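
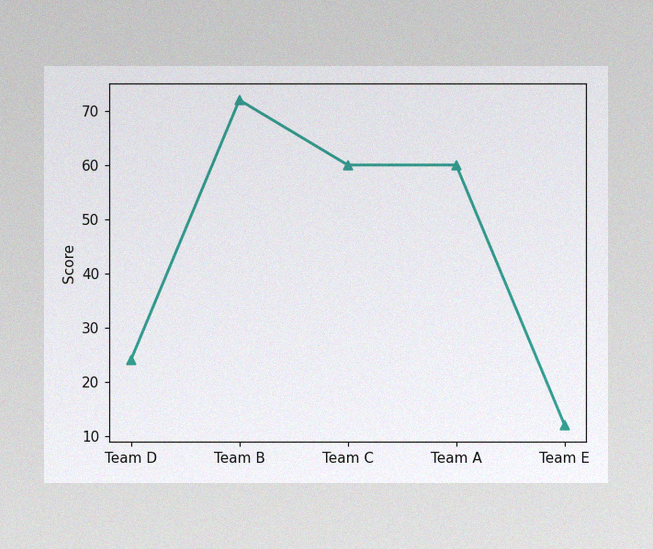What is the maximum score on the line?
The image has some photo noise and uneven lighting. The highest point is at Team B, and reading across to the y-axis gives 72.

72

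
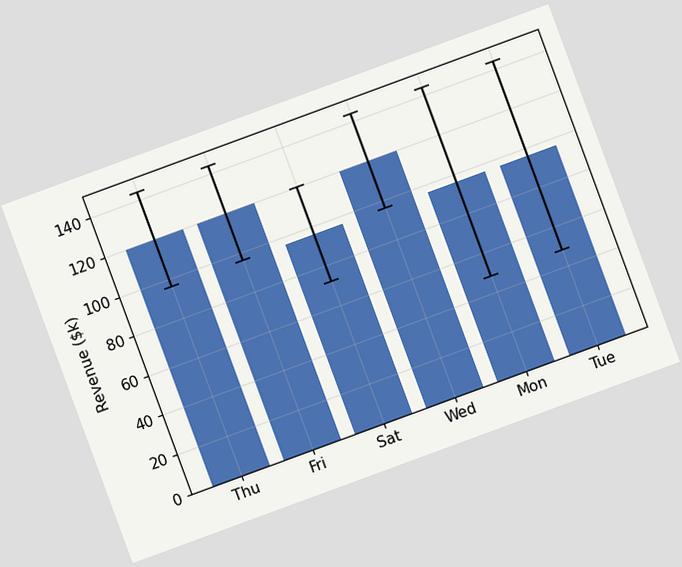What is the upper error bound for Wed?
$144k

The chart is tilted about 20° counter-clockwise. The Wed bar's upper whisker reaches $144k.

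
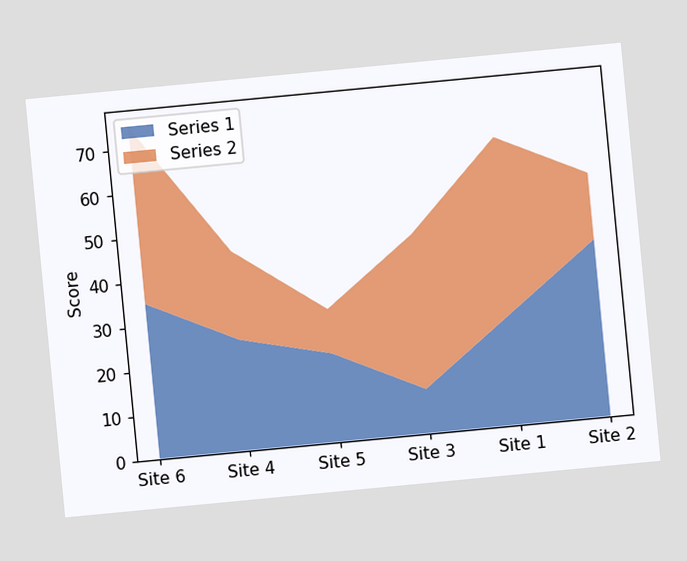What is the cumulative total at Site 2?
55

The chart is tilted about 5° counter-clockwise. The stacked total at Site 2 reaches 55.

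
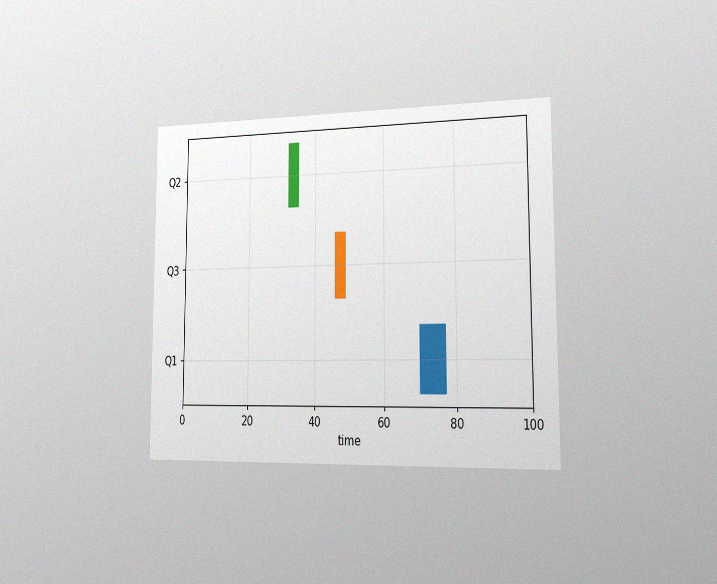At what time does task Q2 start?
The chart is viewed slightly from the right, with some photo noise. The Q2 bar begins at t=32.

32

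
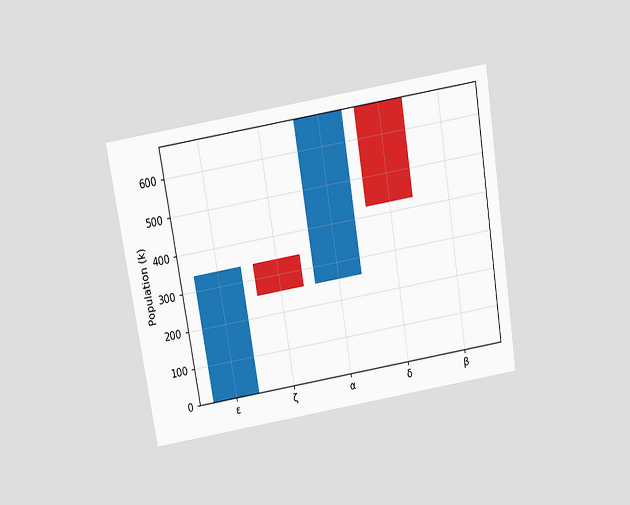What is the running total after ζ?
The chart is tilted about 9° counter-clockwise and viewed slightly from above. After ζ the running total reaches 255k.

255k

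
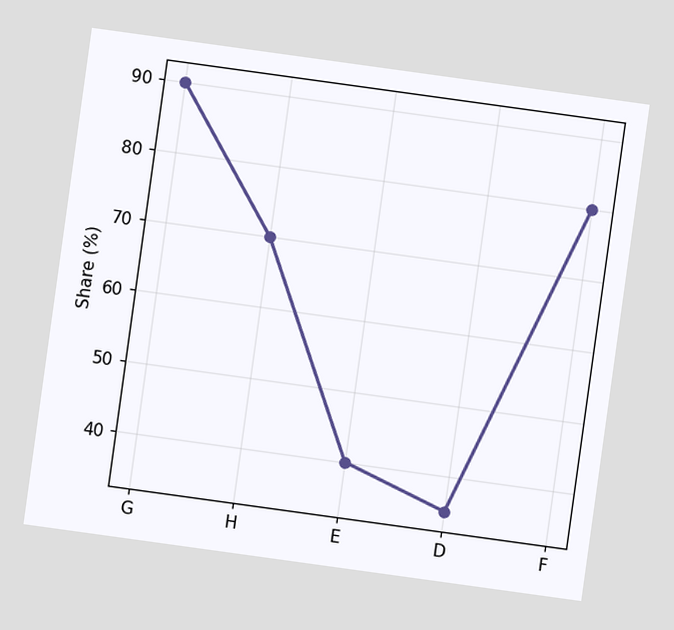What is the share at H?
The chart is tilted about 8° clockwise. At H, the line is at 70%.

70%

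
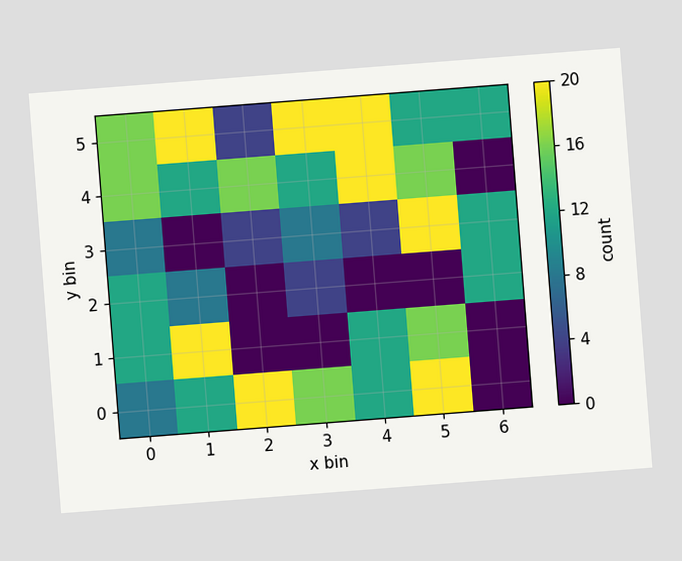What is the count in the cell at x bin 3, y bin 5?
The chart is tilted about 4° counter-clockwise. Matching the cell (3, 5) against the colorbar gives 20.

20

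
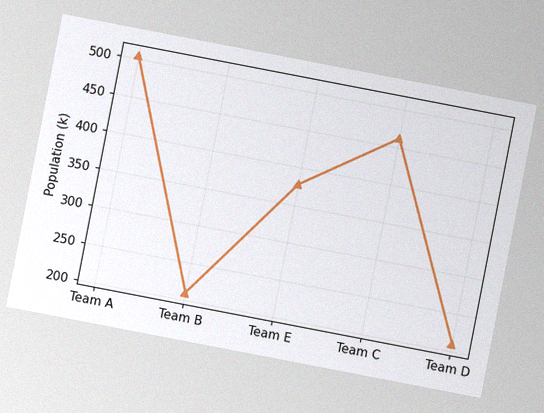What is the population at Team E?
378k

The chart is tilted about 11° clockwise, with some photo noise. At Team E, the line is at 378k.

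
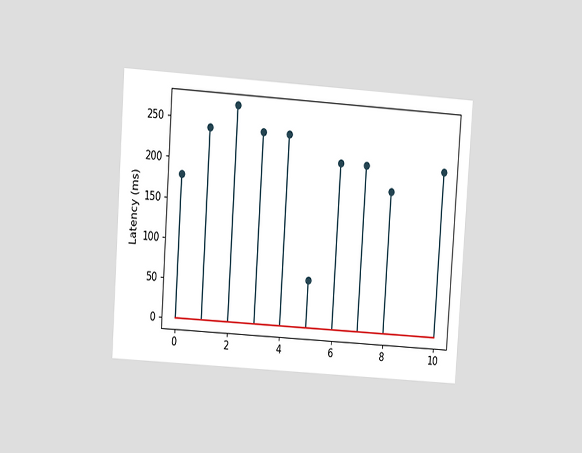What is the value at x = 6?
210ms

The chart is tilted about 4° clockwise and viewed at a slight angle. The stem at x=6 reaches 210ms.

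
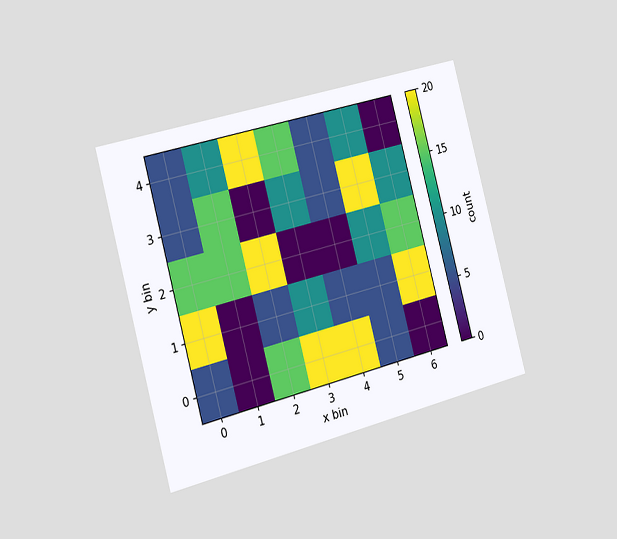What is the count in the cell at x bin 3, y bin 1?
The chart is tilted about 15° counter-clockwise and viewed slightly from the left. Matching the cell (3, 1) against the colorbar gives 10.

10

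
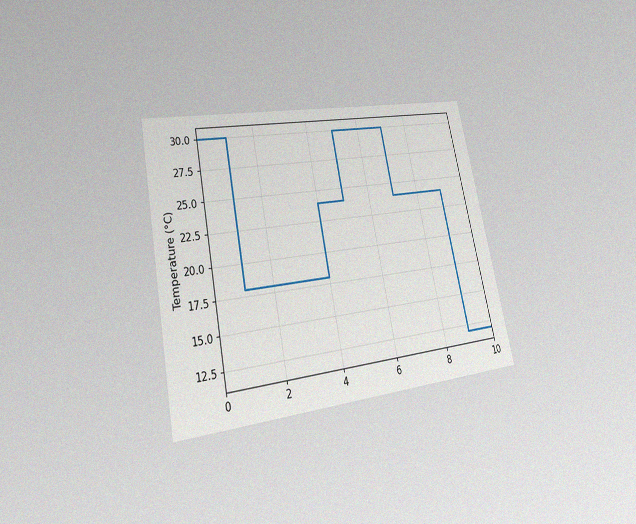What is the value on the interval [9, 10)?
The chart is tilted about 11° counter-clockwise and viewed at a slight angle, with some photo noise. On [9, 10) the step sits at 12°C.

12°C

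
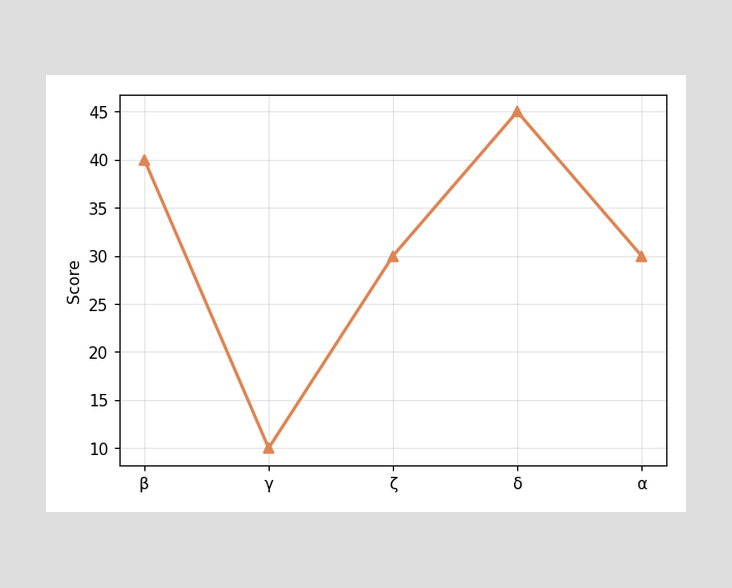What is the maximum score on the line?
45

The highest point is at δ, and reading across to the y-axis gives 45.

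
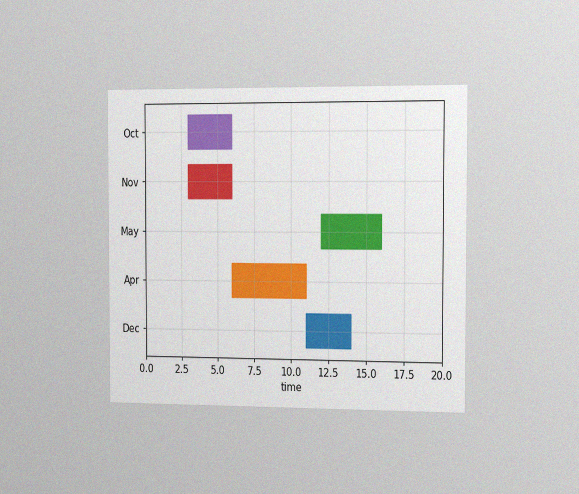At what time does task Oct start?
The chart is viewed slightly from the right, with some photo noise. The Oct bar begins at t=3.

3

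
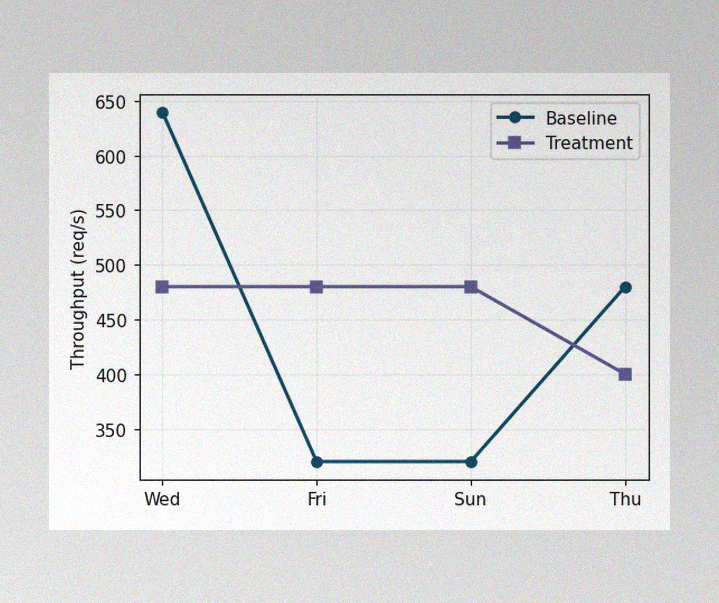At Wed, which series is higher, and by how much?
Baseline, by 160req/s

The image has some photo noise and uneven lighting. At Wed, Baseline sits above the other line by 160req/s.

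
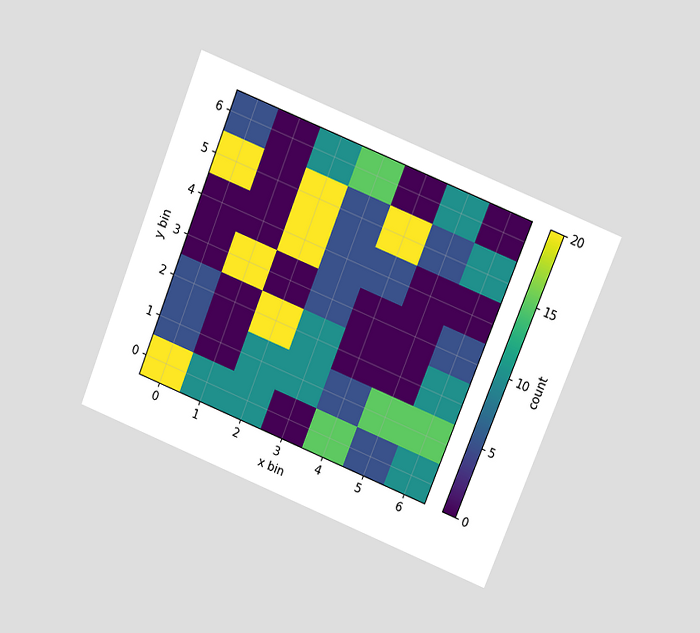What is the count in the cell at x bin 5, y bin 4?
The chart is tilted about 22° clockwise and viewed at a slight angle. Matching the cell (5, 4) against the colorbar gives 0.

0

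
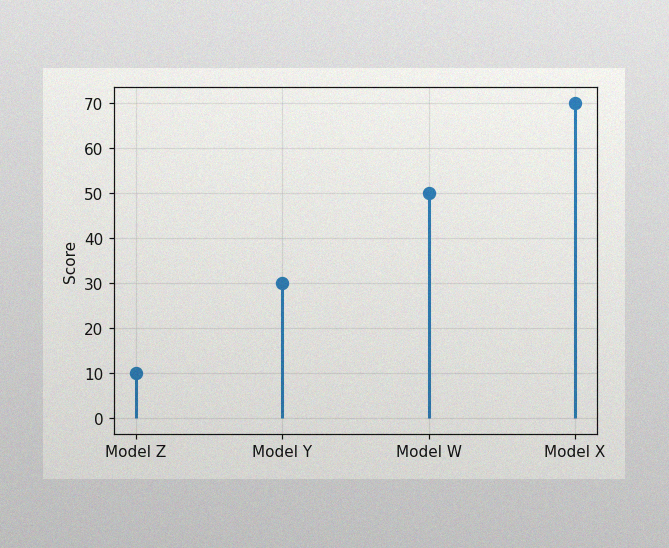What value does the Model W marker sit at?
The image has some photo noise and uneven lighting. The Model W marker sits at 50.

50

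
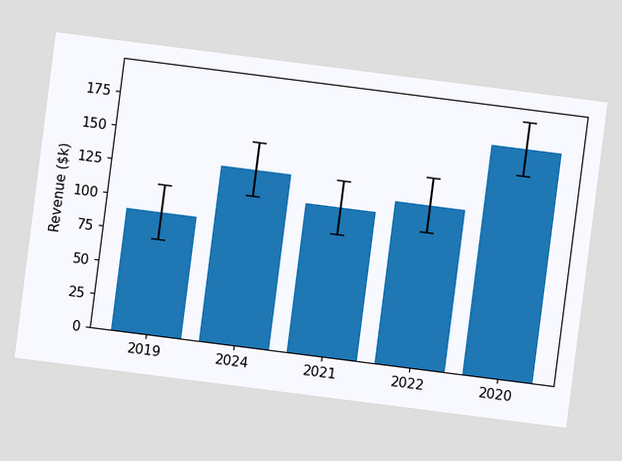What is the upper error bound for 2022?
The chart is tilted about 7° clockwise. The 2022 bar's upper whisker reaches $140k.

$140k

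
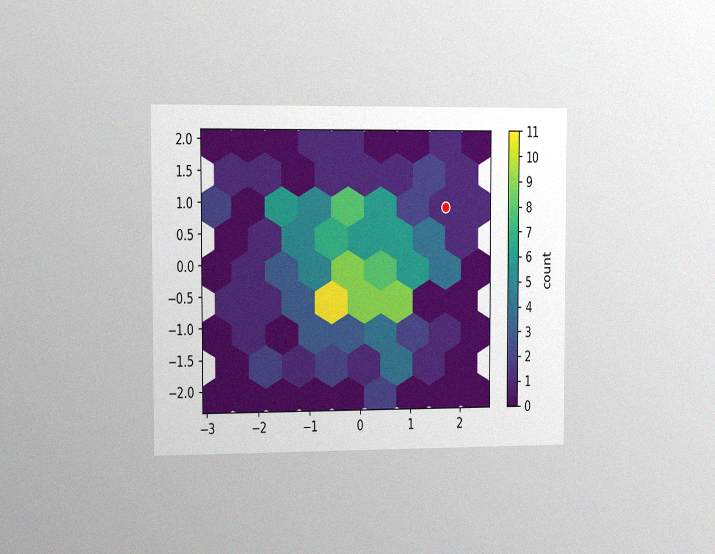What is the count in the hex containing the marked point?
1

The chart is viewed slightly from the left, with some photo noise. The marked hex reads 1 on the colorbar.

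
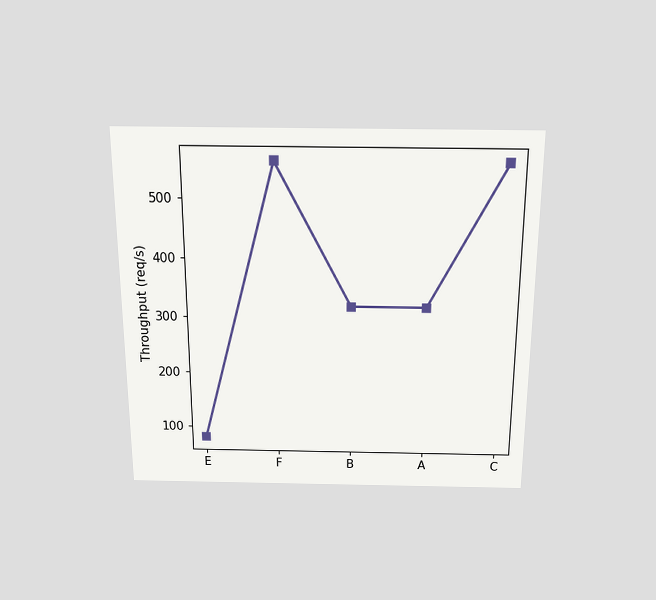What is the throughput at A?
320req/s

The chart is viewed slightly from above. At A, the line is at 320req/s.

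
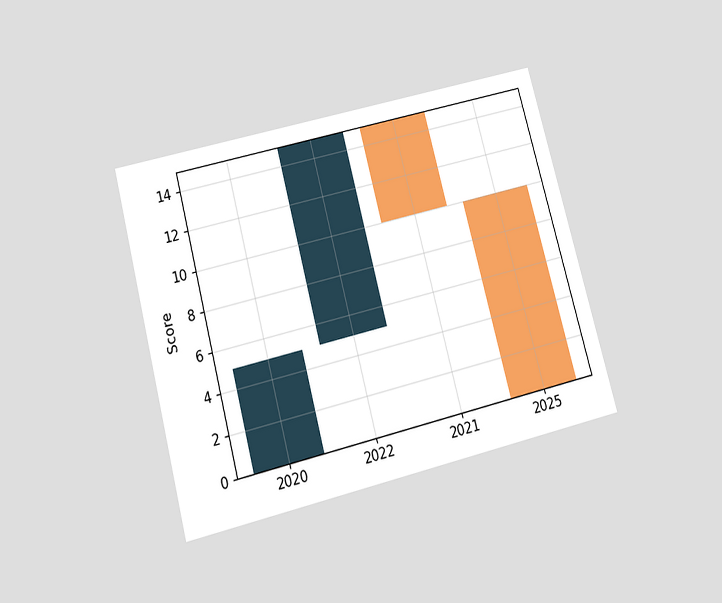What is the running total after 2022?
The chart is tilted about 15° counter-clockwise and viewed slightly from below. After 2022 the running total reaches 15.

15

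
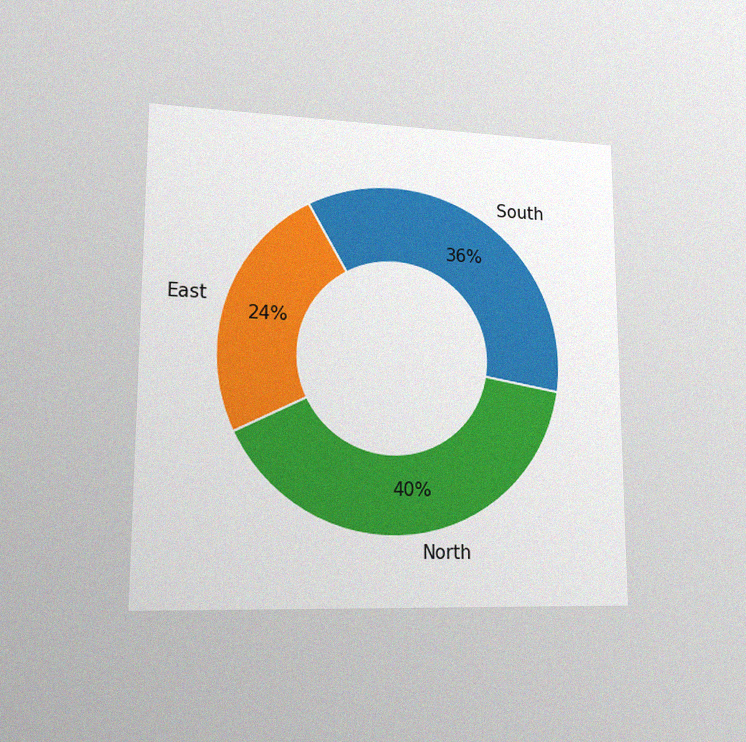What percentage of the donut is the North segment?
The chart is viewed at a slight angle, with some photo noise. The North segment takes up 40% of the ring.

40%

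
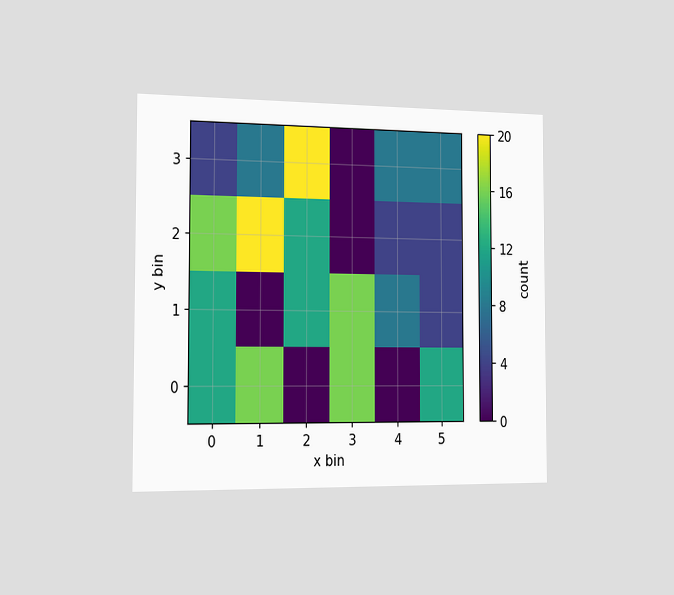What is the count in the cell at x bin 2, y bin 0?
The chart is viewed slightly from the left. Matching the cell (2, 0) against the colorbar gives 0.

0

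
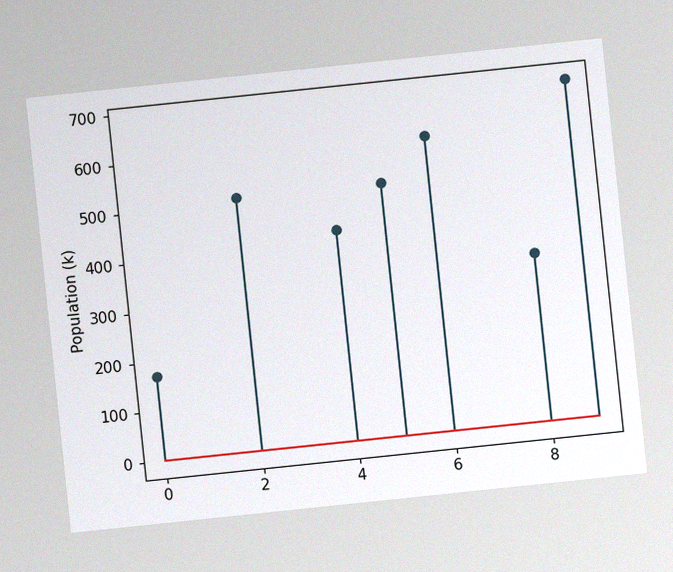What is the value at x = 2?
510k

The chart is tilted about 6° counter-clockwise, with some photo noise. The stem at x=2 reaches 510k.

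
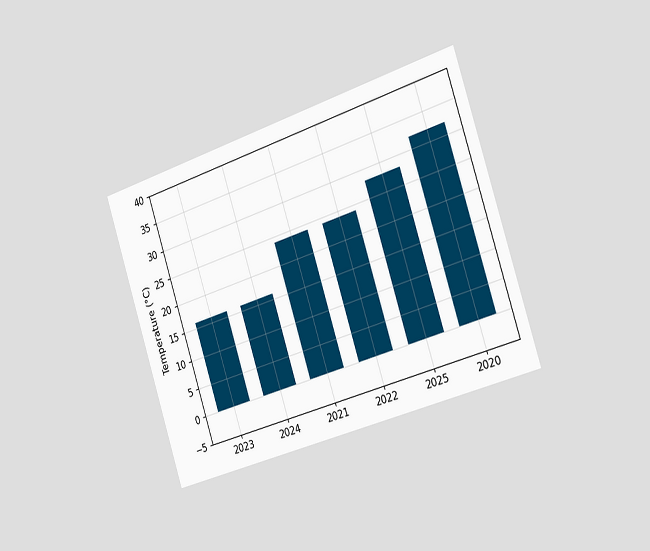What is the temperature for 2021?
The chart is tilted about 18° counter-clockwise and viewed slightly from the right. Reading along the chart's y-axis, the 2021 bar reaches 24°C.

24°C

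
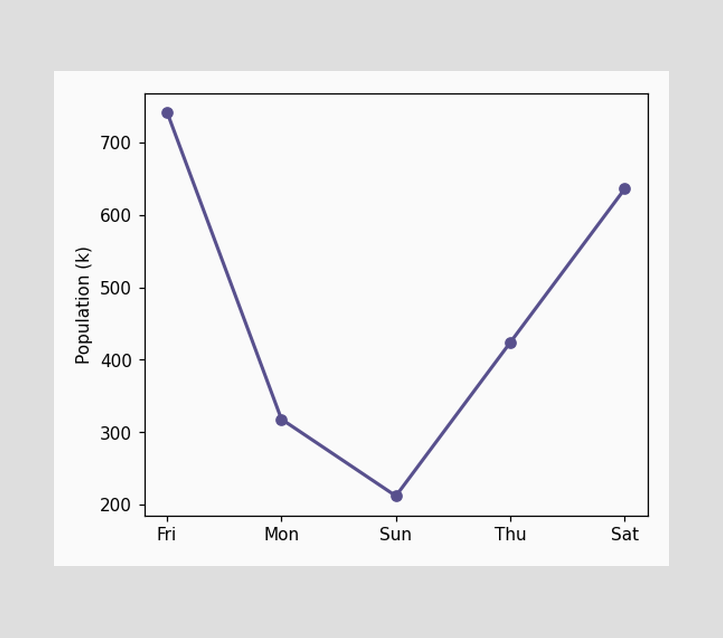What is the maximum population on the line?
742k

The highest point is at Fri, and reading across to the y-axis gives 742k.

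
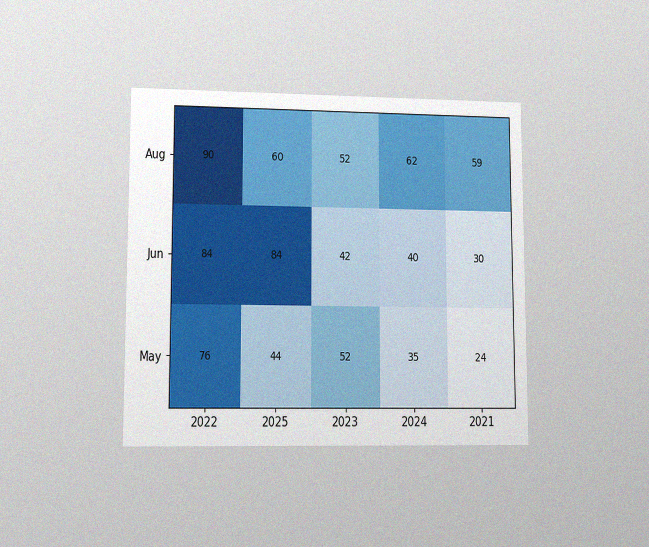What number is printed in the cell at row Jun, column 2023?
The chart is viewed at a slight angle, with some photo noise. The (Jun, 2023) cell reads 42.

42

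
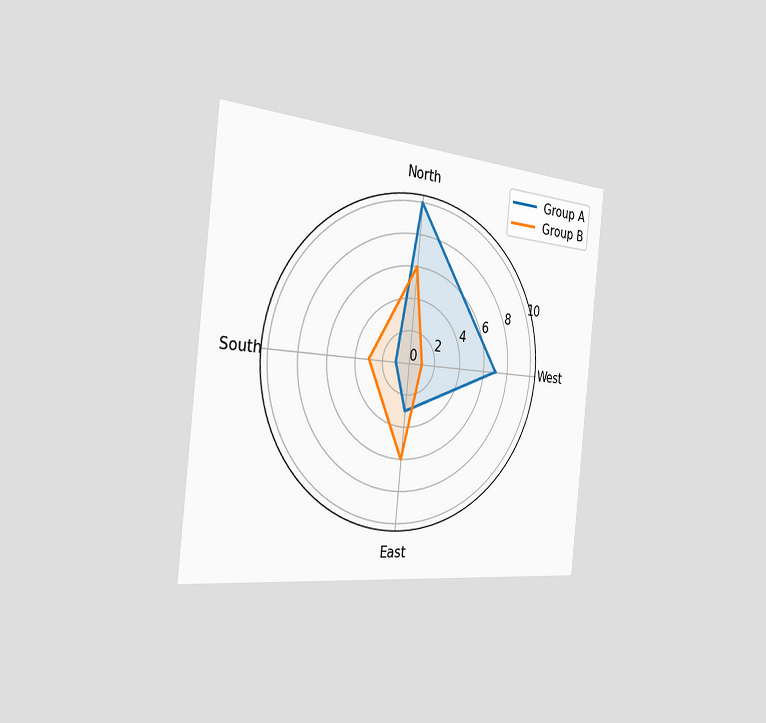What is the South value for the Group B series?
The chart is tilted about 6° clockwise and viewed slightly from the left. On the South axis, Group B reaches 3.

3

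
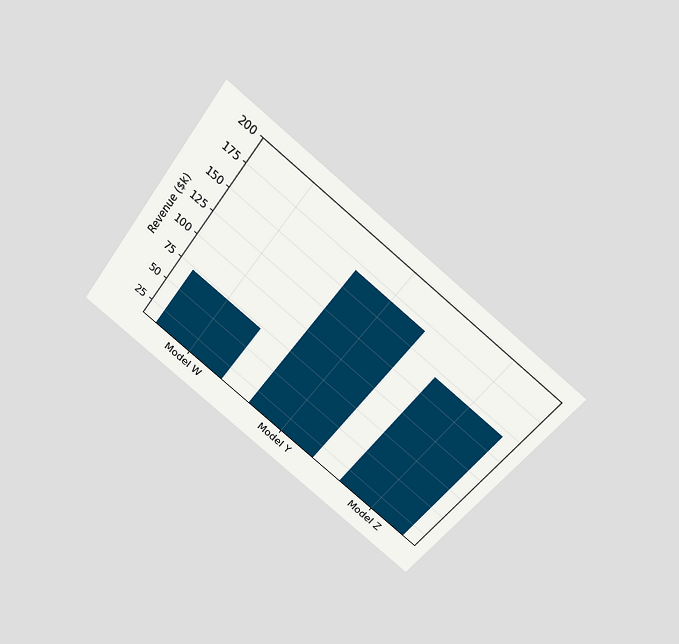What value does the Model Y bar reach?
The chart is tilted about 38° clockwise and viewed slightly from above. Reading along the chart's y-axis, the Model Y bar reaches $168k.

$168k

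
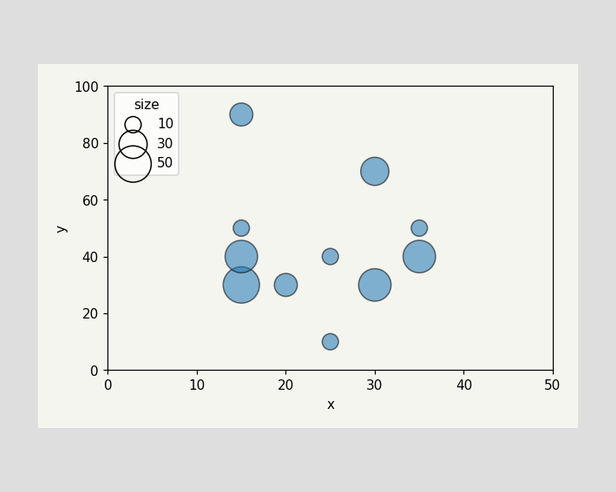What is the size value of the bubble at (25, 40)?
10

Matching the bubble at (25, 40) against the size legend gives 10.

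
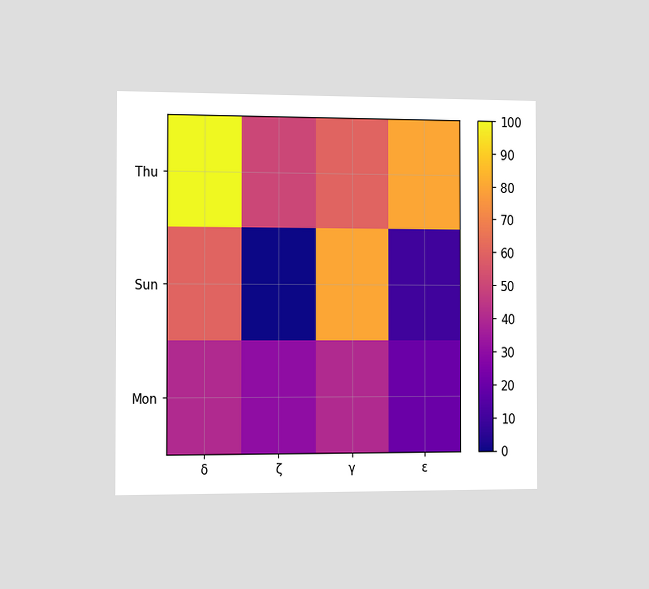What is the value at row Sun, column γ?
The chart is viewed slightly from the left. Matching cell (Sun, γ) against the colorbar gives 80.

80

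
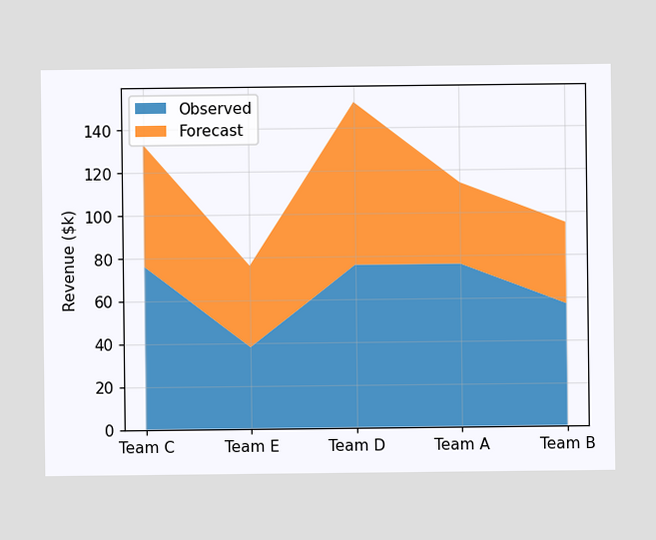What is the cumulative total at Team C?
$133k

The stacked total at Team C reaches $133k.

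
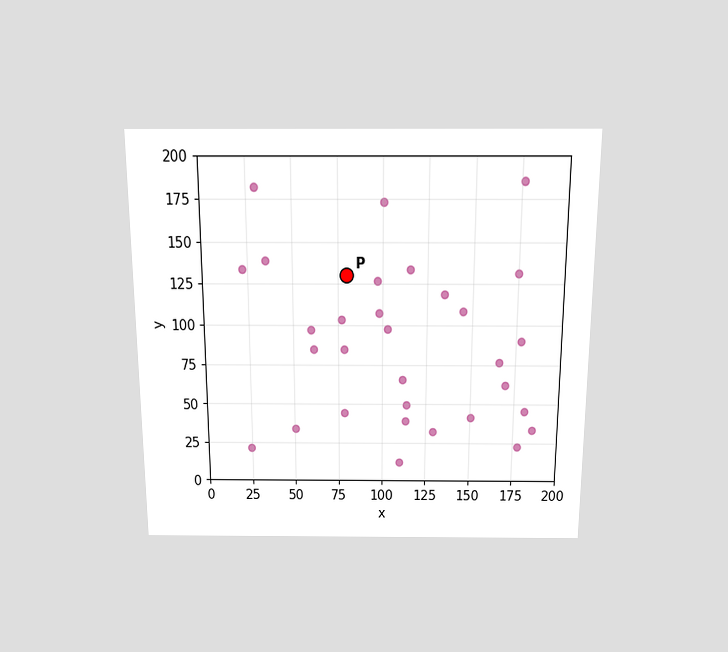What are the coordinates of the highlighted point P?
The chart is viewed slightly from above. Following the gridlines from P to each axis, P sits at (80, 130).

(80, 130)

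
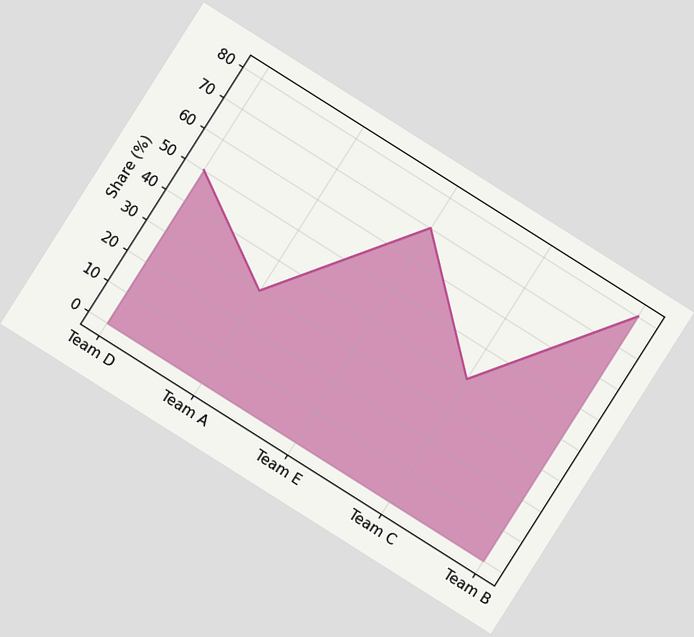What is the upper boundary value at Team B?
80%

The chart is tilted about 32° clockwise. At Team B the upper boundary is at 80%.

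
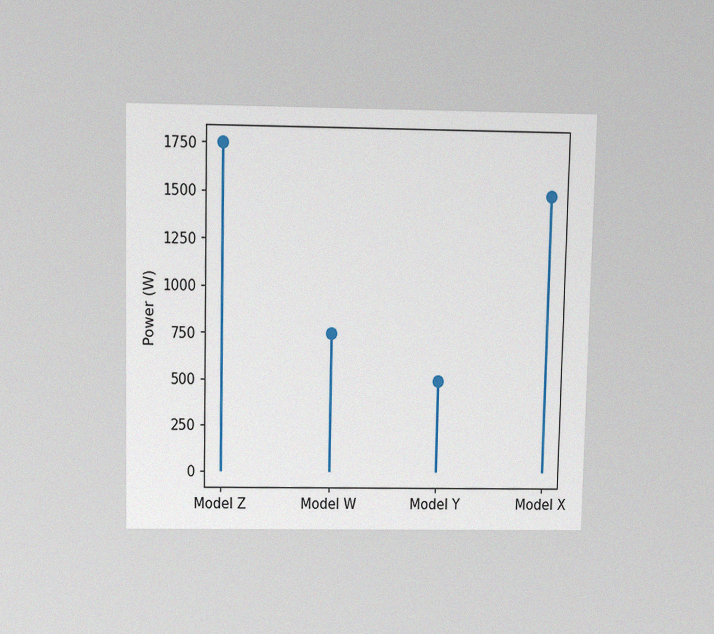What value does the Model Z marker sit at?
The chart is viewed slightly from above, with some photo noise. The Model Z marker sits at 1750W.

1750W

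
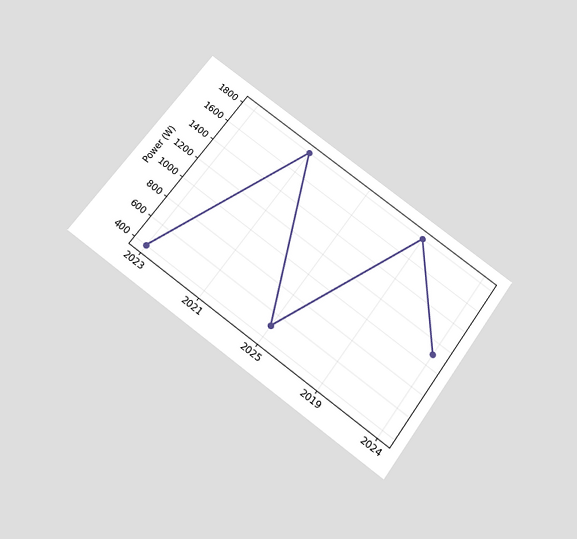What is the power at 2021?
The chart is tilted about 36° clockwise and viewed slightly from below. At 2021, the line is at 1800W.

1800W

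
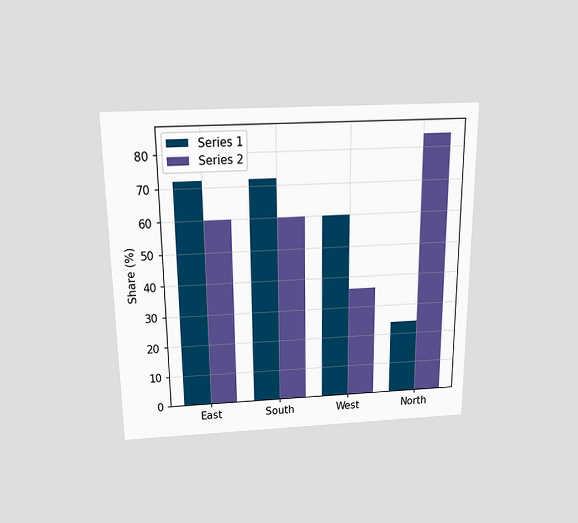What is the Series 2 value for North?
The chart is viewed slightly from above. The Series 2 bar at North reaches 84% on the y-axis.

84%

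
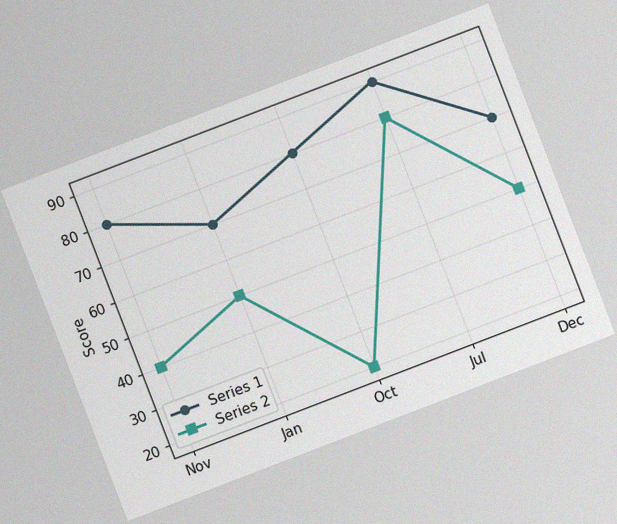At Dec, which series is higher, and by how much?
Series 1, by 20

The chart is tilted about 21° counter-clockwise, with some photo noise. At Dec, Series 1 sits above the other line by 20.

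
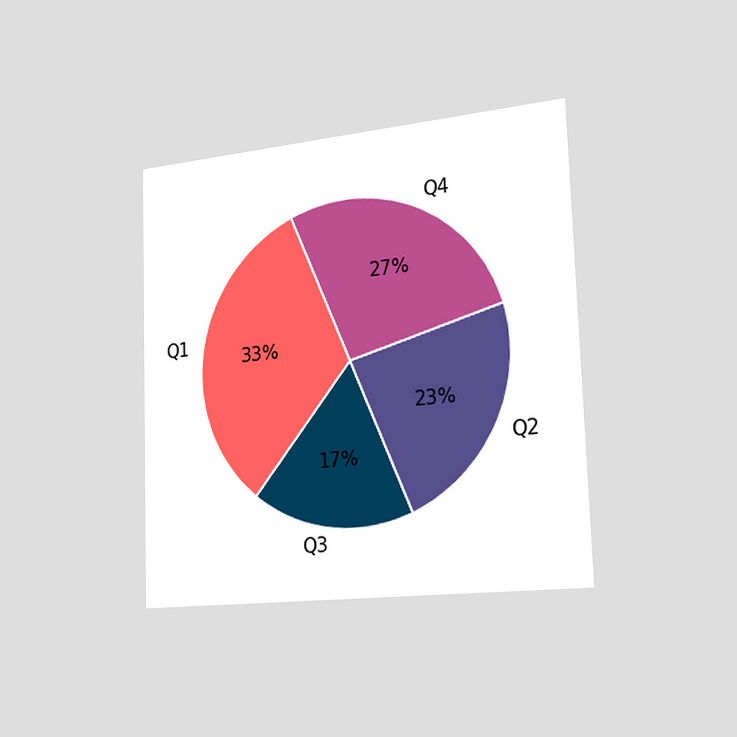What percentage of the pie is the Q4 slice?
27%

The chart is viewed slightly from the right. The Q4 slice takes up 27% of the pie.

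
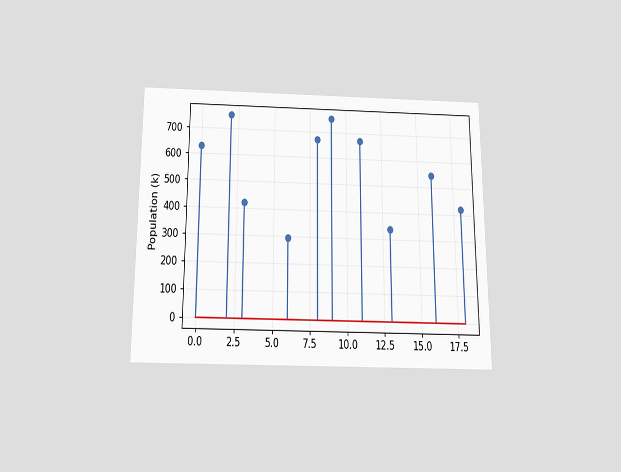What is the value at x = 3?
The chart is viewed slightly from below. The stem at x=3 reaches 420k.

420k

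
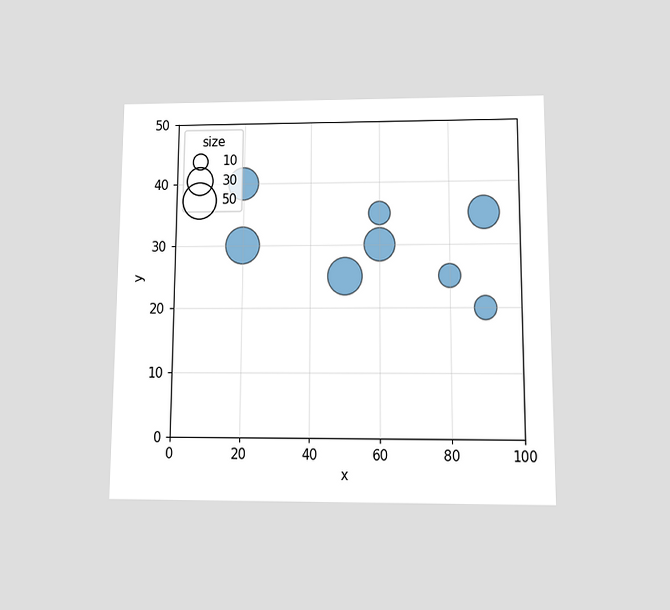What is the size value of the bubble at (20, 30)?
The chart is viewed at a slight angle. Matching the bubble at (20, 30) against the size legend gives 50.

50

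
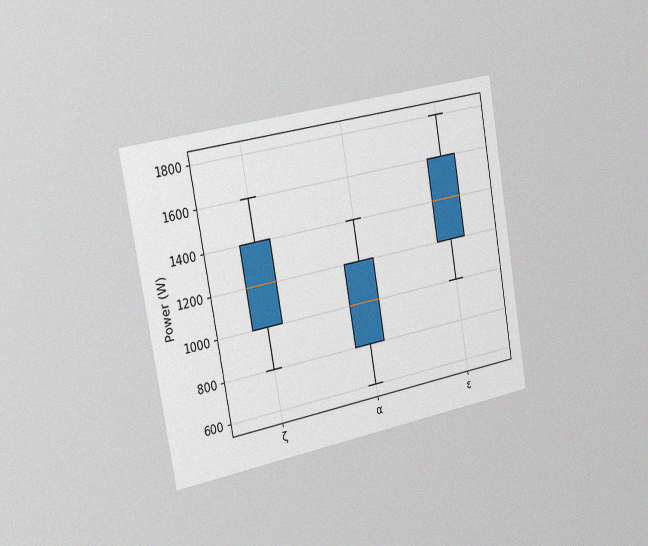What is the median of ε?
The chart is tilted about 10° counter-clockwise and viewed slightly from the left, with some photo noise. The median line in the ε box sits at 1400W.

1400W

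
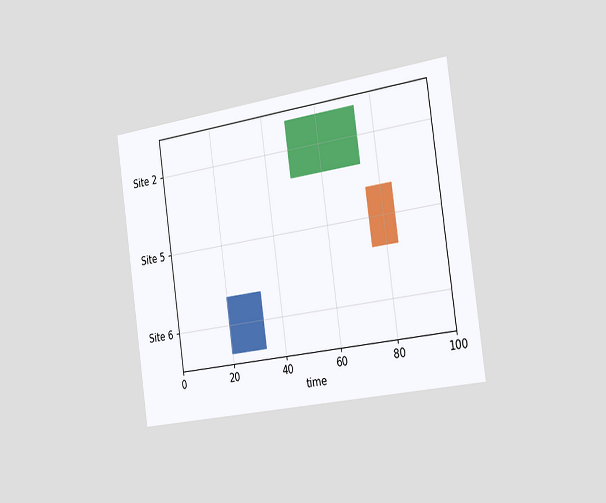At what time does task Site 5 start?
The chart is tilted about 8° counter-clockwise and viewed slightly from the right. The Site 5 bar begins at t=75.

75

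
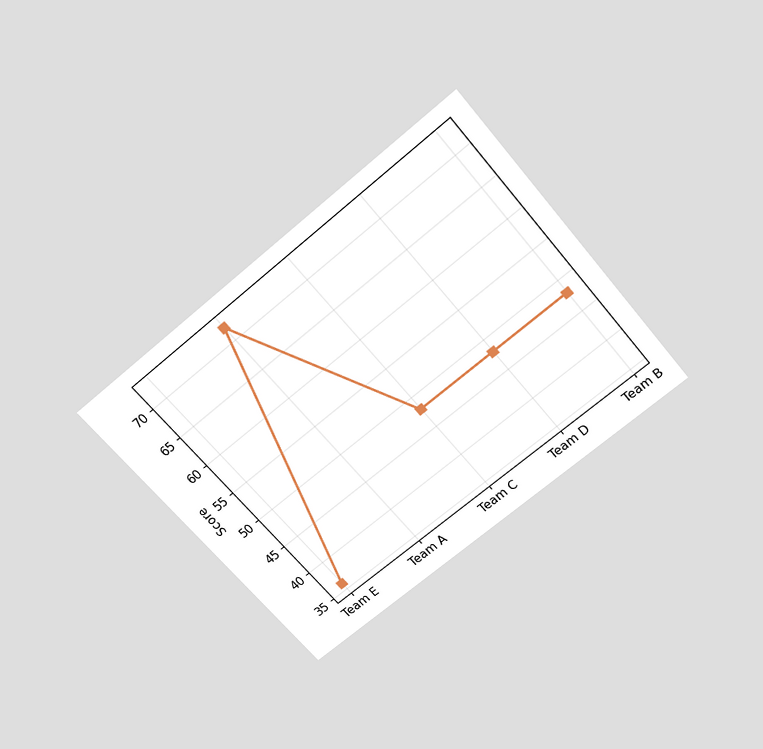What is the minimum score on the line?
36

The chart is tilted about 40° counter-clockwise and viewed slightly from above. The lowest point is at Team E, and reading across to the y-axis gives 36.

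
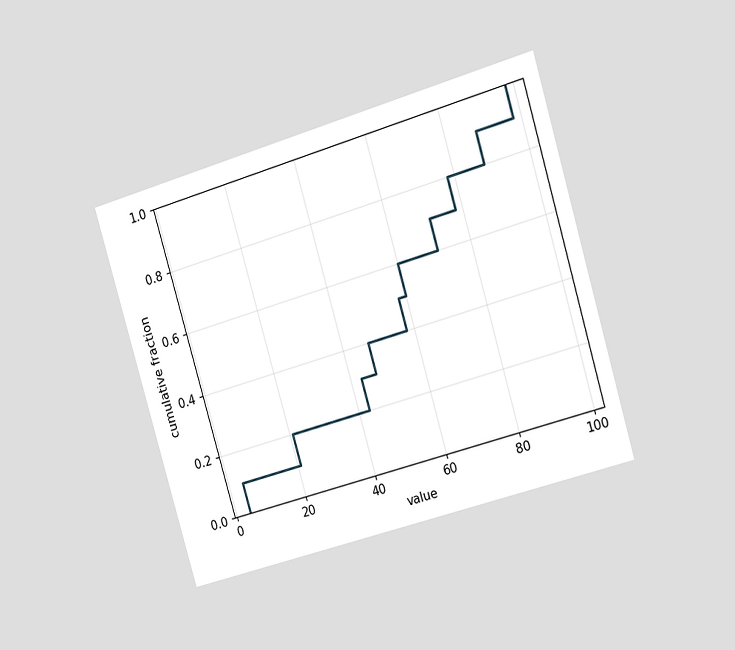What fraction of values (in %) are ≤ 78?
The chart is tilted about 16° counter-clockwise and viewed at a slight angle. At x=78 the ECDF step is at 80%.

80%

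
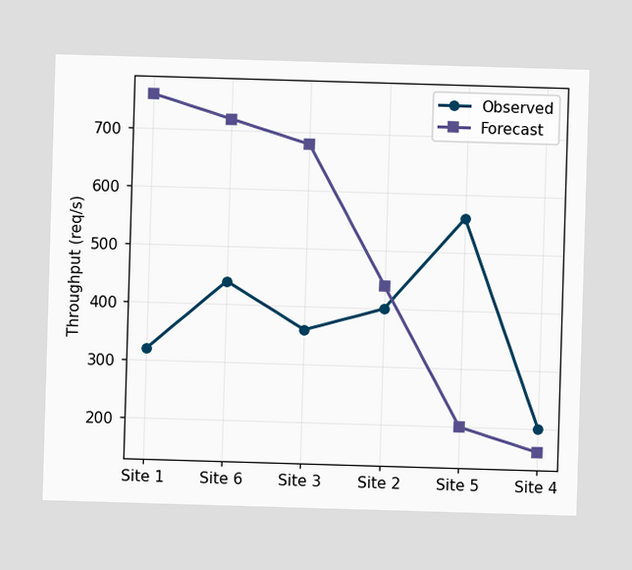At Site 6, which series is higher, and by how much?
Forecast, by 280req/s

At Site 6, Forecast sits above the other line by 280req/s.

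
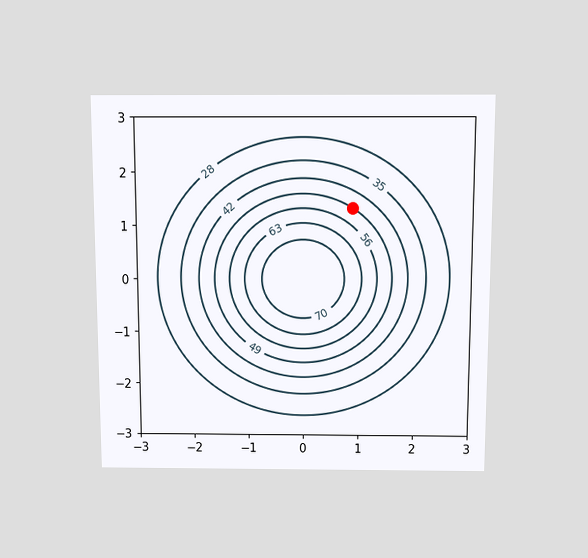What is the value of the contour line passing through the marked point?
The chart is viewed slightly from above. The marked point sits on the contour labelled 49.

49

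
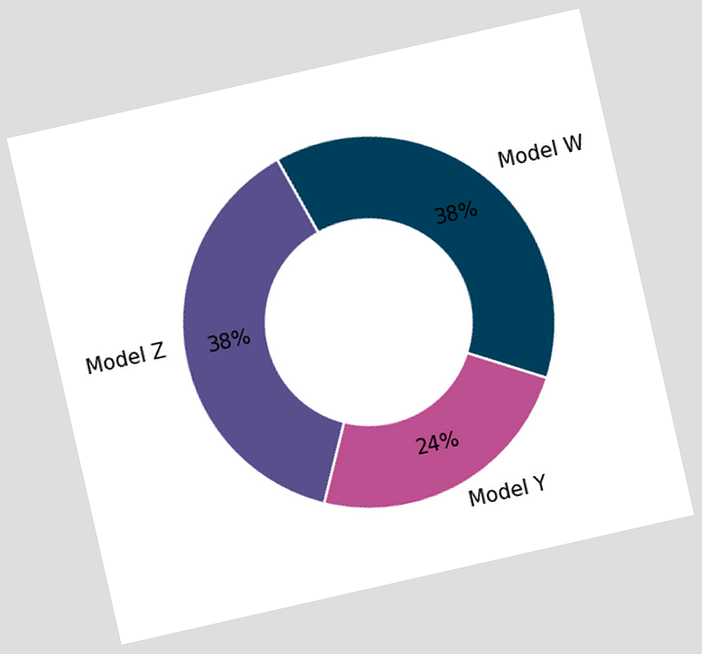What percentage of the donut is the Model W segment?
38%

The chart is tilted about 13° counter-clockwise. The Model W segment takes up 38% of the ring.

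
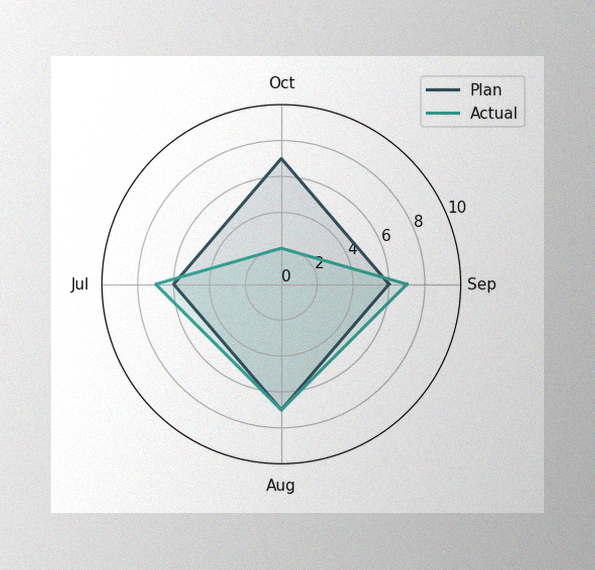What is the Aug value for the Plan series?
7

The image has some photo noise and uneven lighting. On the Aug axis, Plan reaches 7.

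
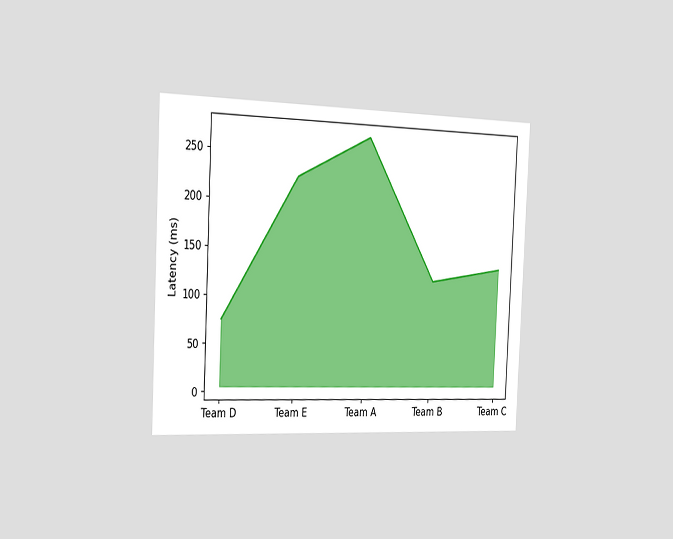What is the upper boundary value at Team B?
The chart is tilted about 3° clockwise and viewed slightly from the left. At Team B the upper boundary is at 120ms.

120ms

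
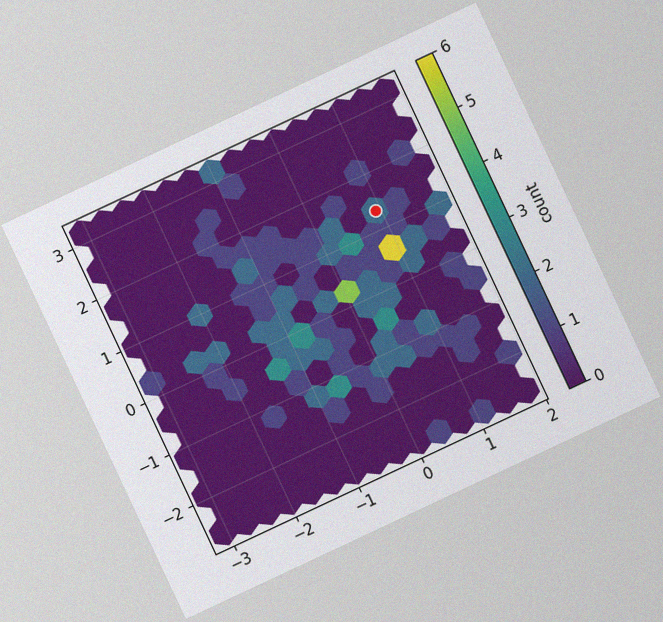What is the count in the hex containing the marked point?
2

The chart is tilted about 25° counter-clockwise, with some photo noise. The marked hex reads 2 on the colorbar.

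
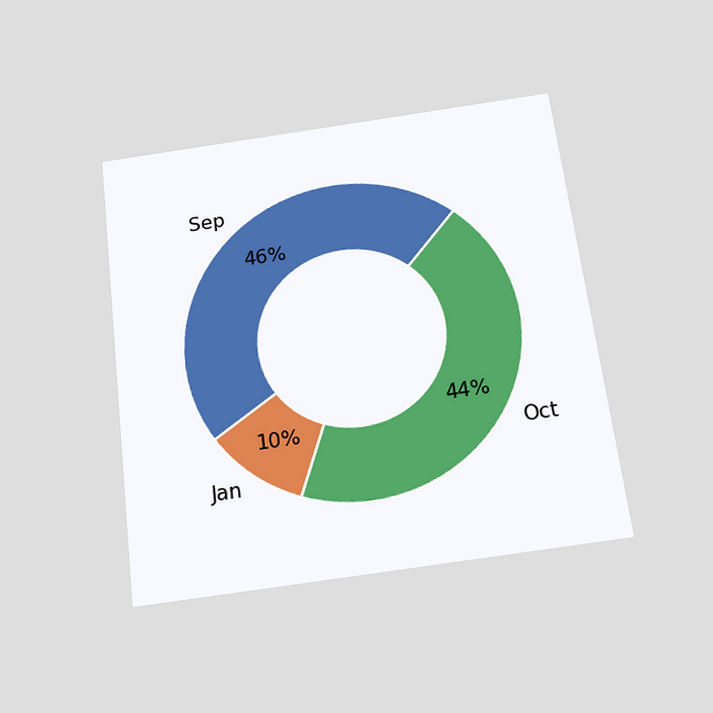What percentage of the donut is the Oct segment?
The chart is tilted about 7° counter-clockwise and viewed slightly from below. The Oct segment takes up 44% of the ring.

44%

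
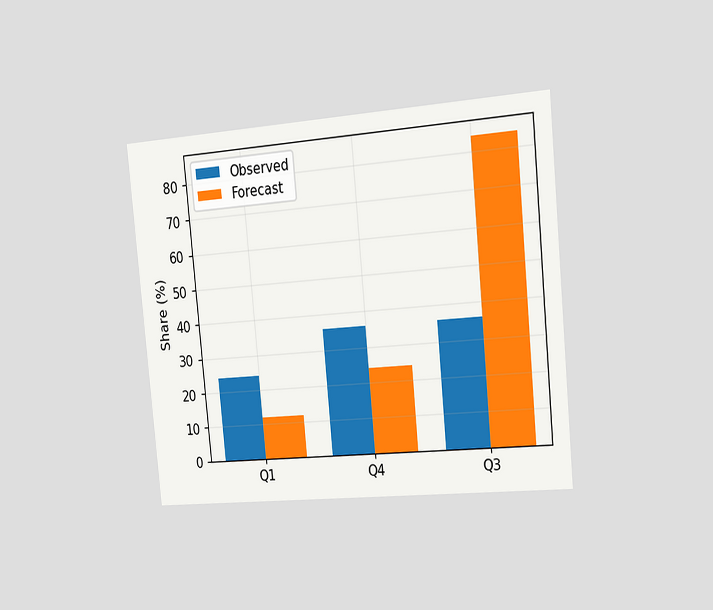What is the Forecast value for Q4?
24%

The chart is tilted about 5° counter-clockwise and viewed slightly from the right. The Forecast bar at Q4 reaches 24% on the y-axis.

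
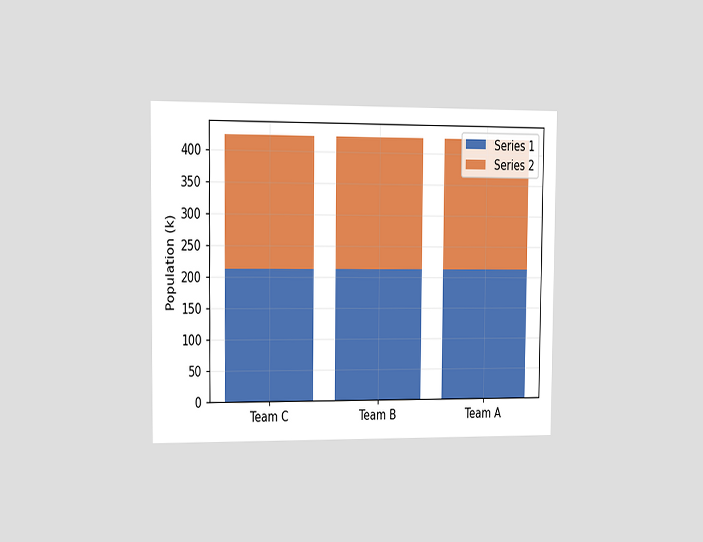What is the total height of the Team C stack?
The chart is viewed slightly from the left. The Team C stack's top reaches 424k on the y-axis.

424k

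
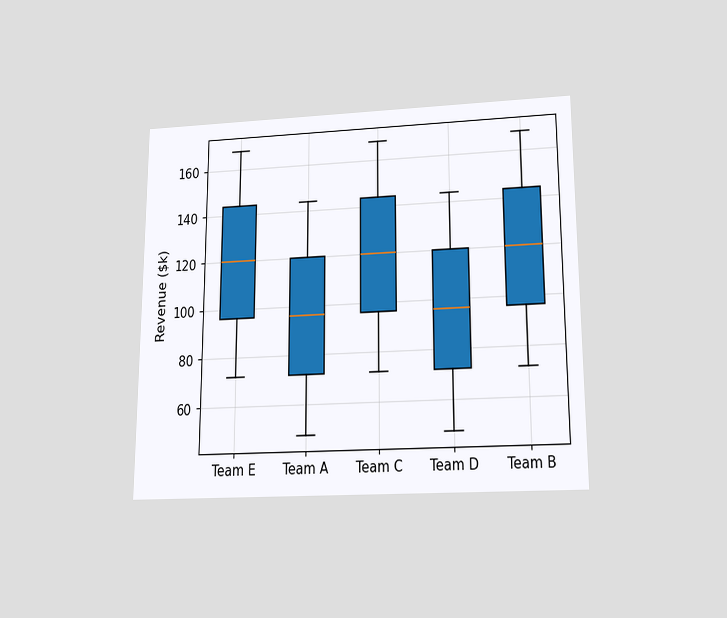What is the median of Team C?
The chart is viewed slightly from below. The median line in the Team C box sits at $120k.

$120k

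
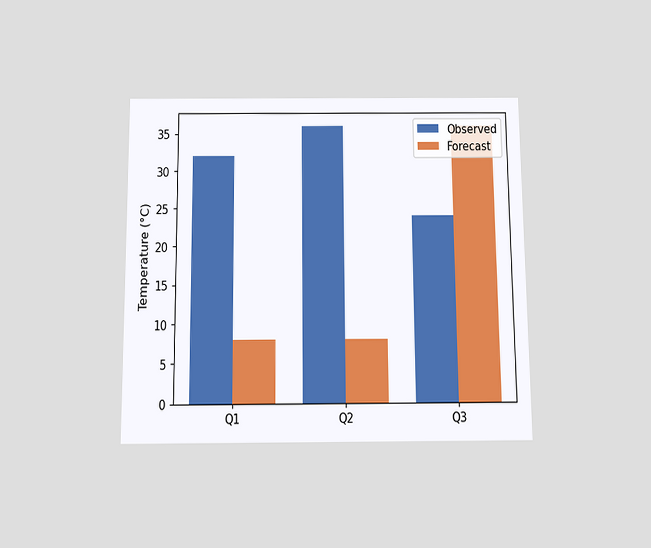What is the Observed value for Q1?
The chart is viewed slightly from below. The Observed bar at Q1 reaches 32°C on the y-axis.

32°C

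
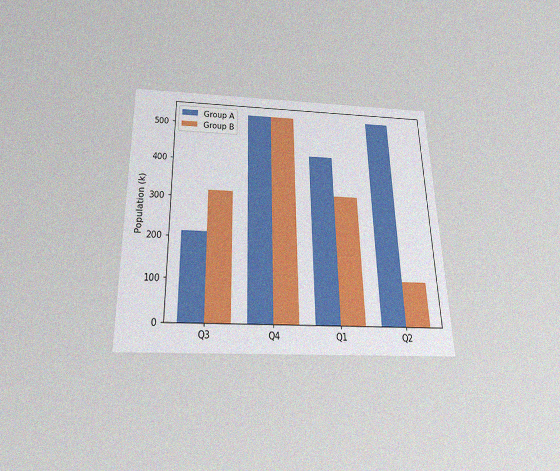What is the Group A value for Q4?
The chart is viewed slightly from below, with some photo noise. The Group A bar at Q4 reaches 530k on the y-axis.

530k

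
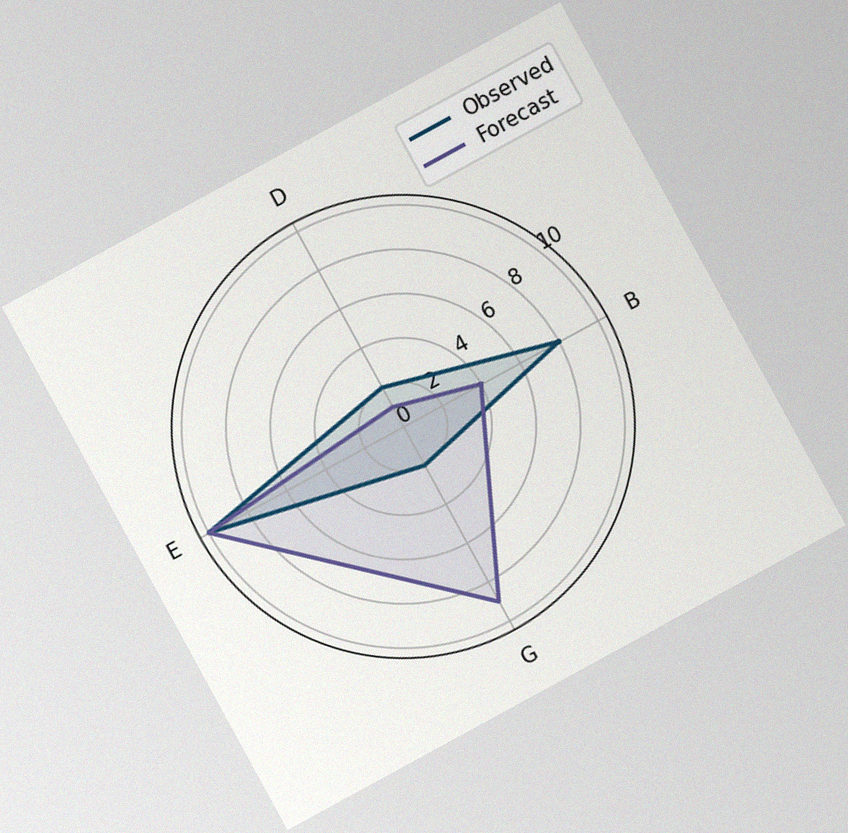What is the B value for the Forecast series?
4

The chart is tilted about 29° counter-clockwise, with some photo noise. On the B axis, Forecast reaches 4.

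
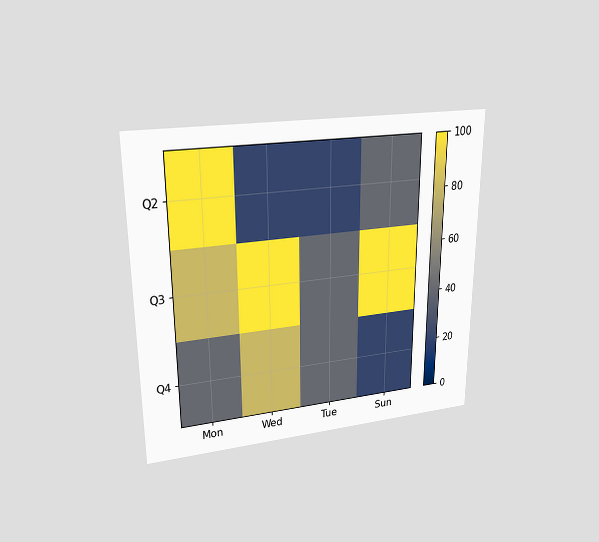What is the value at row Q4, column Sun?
20

The chart is viewed at a slight angle. Matching cell (Q4, Sun) against the colorbar gives 20.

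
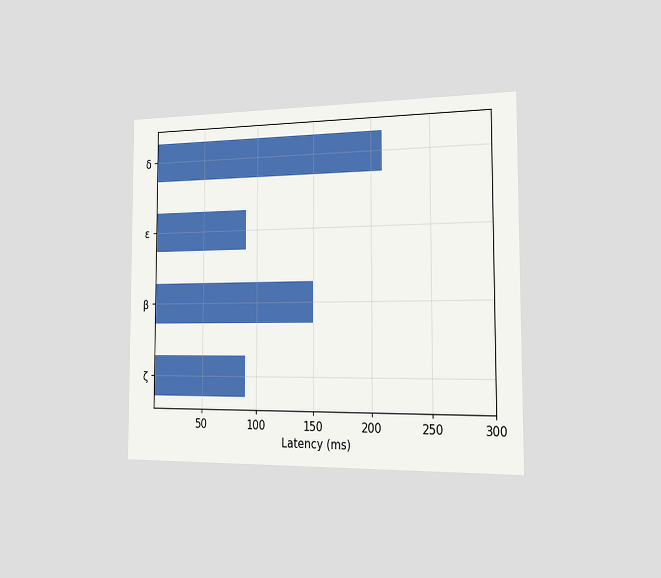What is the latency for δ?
The chart is viewed slightly from the right. Reading along the chart's x-axis, the δ bar reaches 210ms.

210ms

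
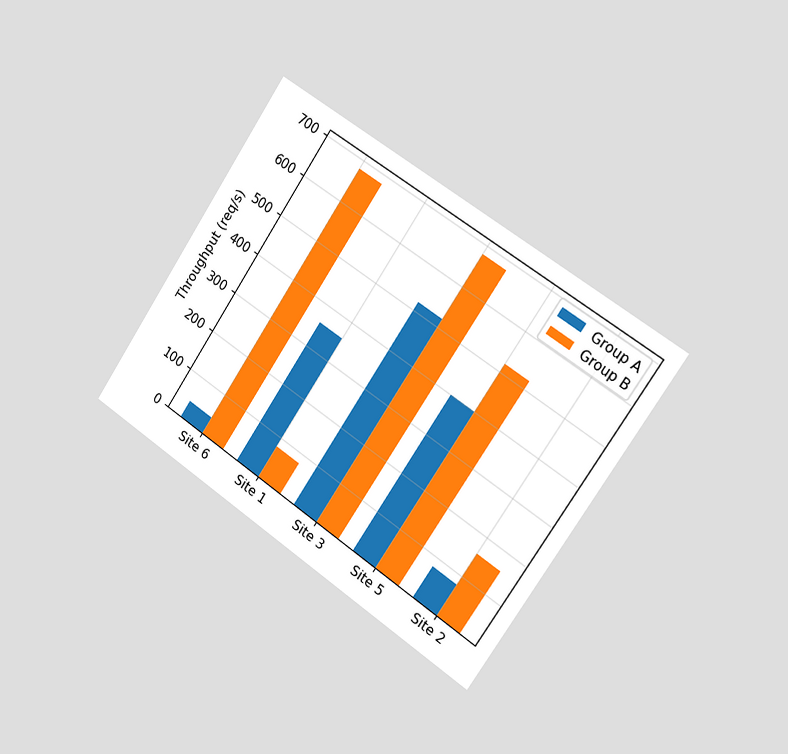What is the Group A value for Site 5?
The chart is tilted about 34° clockwise and viewed slightly from the right. The Group A bar at Site 5 reaches 400req/s on the y-axis.

400req/s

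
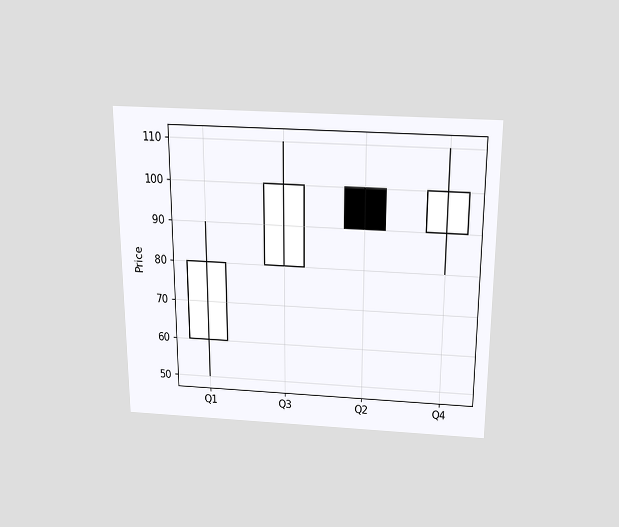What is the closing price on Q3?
100

The chart is viewed slightly from above. The Q3 candle closes at 100.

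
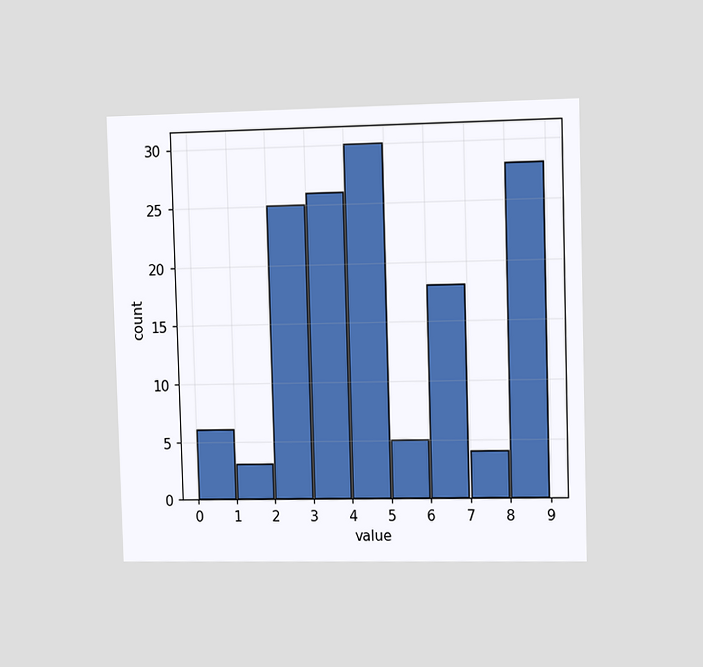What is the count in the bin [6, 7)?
18

The chart is viewed slightly from the right. The [6, 7) bin has height 18.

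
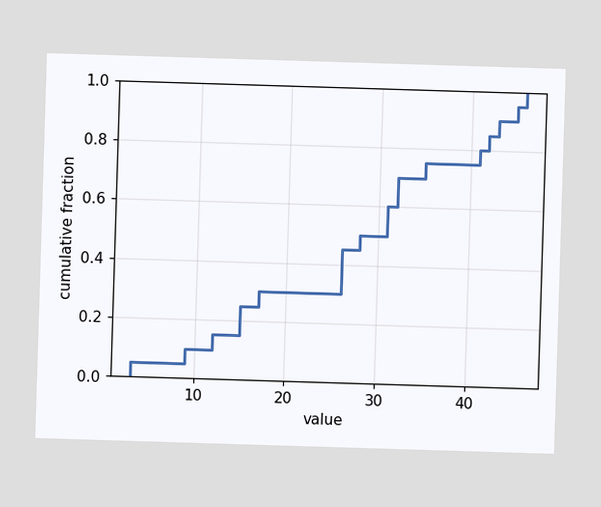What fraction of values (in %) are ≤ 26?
45%

At x=26 the ECDF step is at 45%.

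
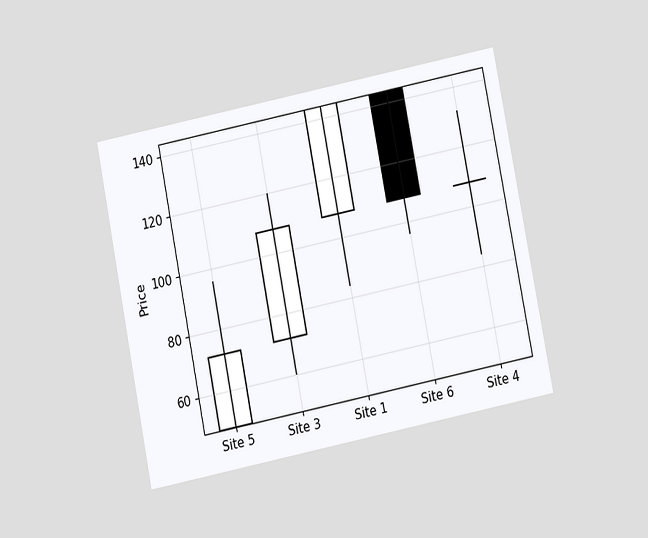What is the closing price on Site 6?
The chart is tilted about 11° counter-clockwise and viewed slightly from below. The Site 6 candle closes at 108.

108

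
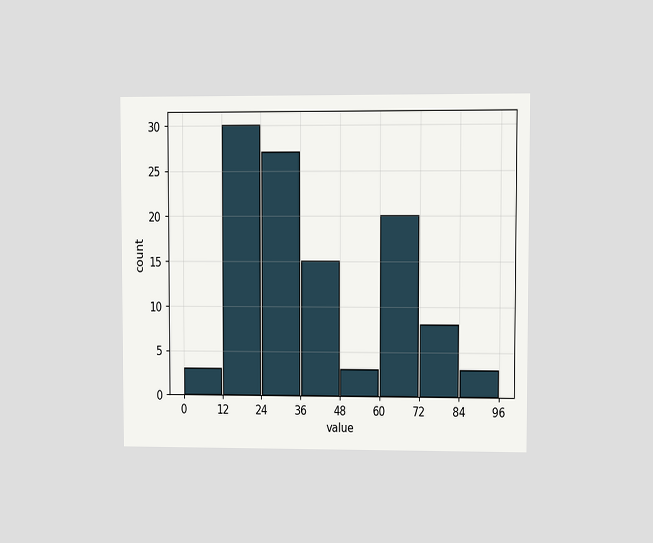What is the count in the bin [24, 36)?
27

The chart is viewed at a slight angle. The [24, 36) bin has height 27.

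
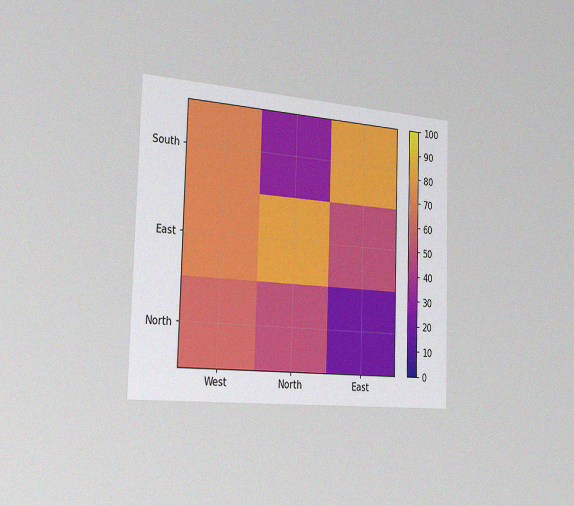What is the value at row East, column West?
70

The chart is viewed slightly from the left, with some photo noise. Matching cell (East, West) against the colorbar gives 70.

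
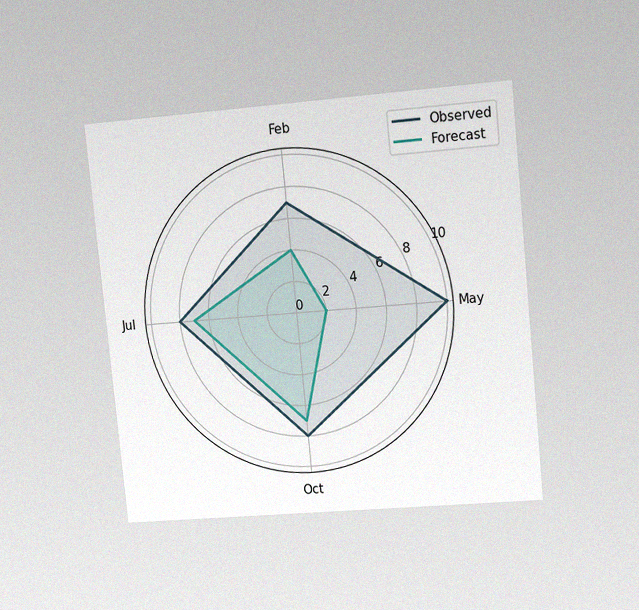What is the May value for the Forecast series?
2

The chart is tilted about 6° counter-clockwise and viewed at a slight angle, with some photo noise. On the May axis, Forecast reaches 2.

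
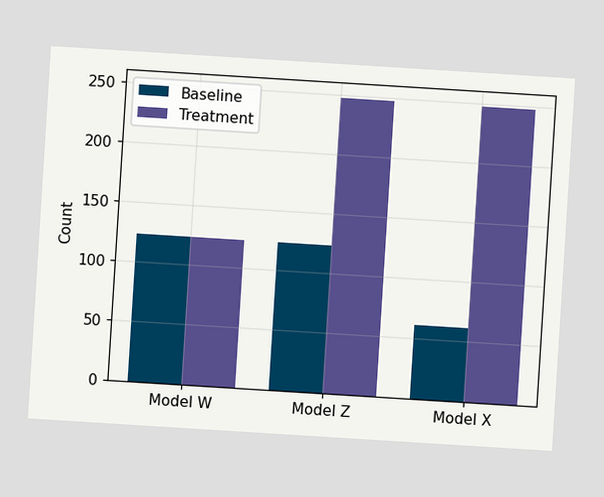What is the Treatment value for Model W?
The chart is tilted about 4° clockwise. The Treatment bar at Model W reaches 124 on the y-axis.

124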